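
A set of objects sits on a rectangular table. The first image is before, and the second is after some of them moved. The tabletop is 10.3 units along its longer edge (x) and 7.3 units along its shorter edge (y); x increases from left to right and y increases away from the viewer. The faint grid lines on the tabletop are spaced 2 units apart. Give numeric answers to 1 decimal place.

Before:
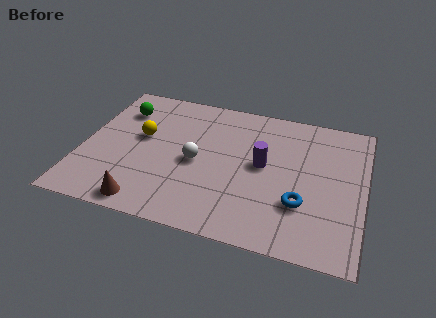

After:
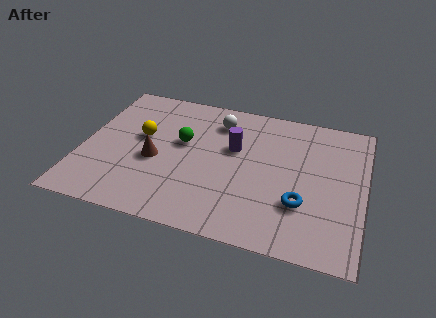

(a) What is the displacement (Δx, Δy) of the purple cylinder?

(-1.1, 0.6)

The purple cylinder was at about (6.6, 3.9) and moved to about (5.5, 4.5).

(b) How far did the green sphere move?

2.7

The green sphere moved from about (1.2, 5.5) to (3.6, 4.3), a distance of √(2.4² + 1.2²) ≈ 2.7.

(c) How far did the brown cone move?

2.3

The brown cone moved from about (2.6, 0.8) to (2.7, 3.1), a distance of √(0.1² + 2.3²) ≈ 2.3.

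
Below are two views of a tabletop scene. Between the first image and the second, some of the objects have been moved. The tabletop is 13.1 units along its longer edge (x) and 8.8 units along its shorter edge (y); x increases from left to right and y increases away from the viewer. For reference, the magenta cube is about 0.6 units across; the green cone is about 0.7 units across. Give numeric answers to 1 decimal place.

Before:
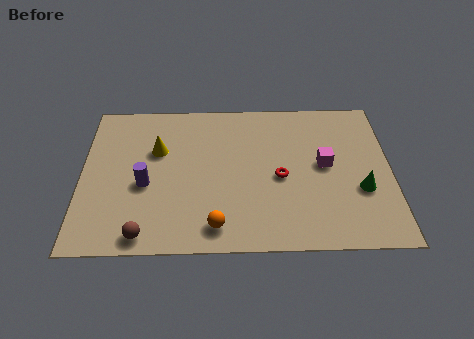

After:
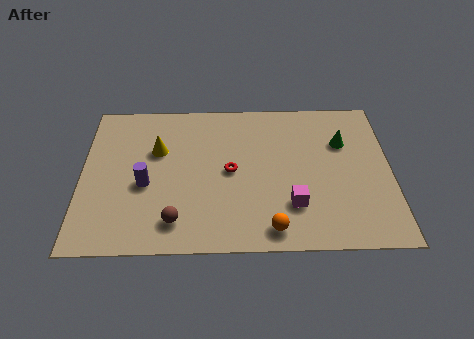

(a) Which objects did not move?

the purple cylinder and the yellow cone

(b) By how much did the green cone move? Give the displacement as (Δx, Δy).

(-0.7, 2.8)

From the two frames, the green cone sits at roughly (11.8, 3.2) before and (11.1, 6.0) after.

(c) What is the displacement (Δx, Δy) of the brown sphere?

(1.3, 0.7)

The brown sphere started near (2.7, 0.9) and ended near (4.0, 1.6).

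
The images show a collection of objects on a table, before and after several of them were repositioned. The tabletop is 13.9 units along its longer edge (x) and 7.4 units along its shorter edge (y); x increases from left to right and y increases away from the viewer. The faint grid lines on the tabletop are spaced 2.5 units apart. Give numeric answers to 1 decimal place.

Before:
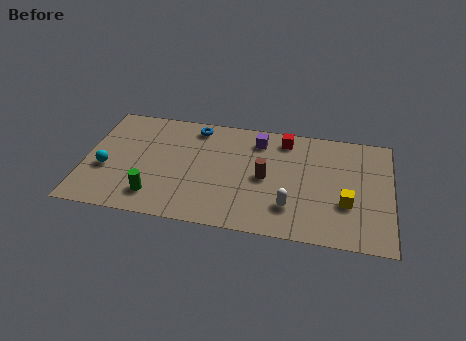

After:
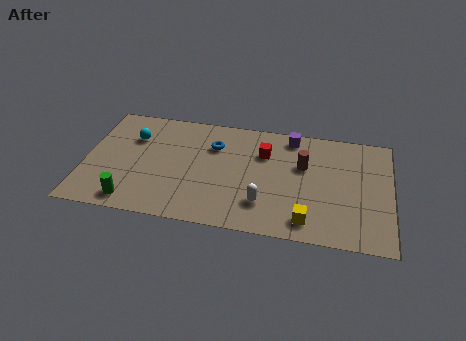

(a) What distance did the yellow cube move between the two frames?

2.2

From (11.9, 2.6) to (10.2, 1.2), the yellow cube covered √(1.7² + 1.4²) ≈ 2.2 units.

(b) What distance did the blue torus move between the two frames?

1.4

The blue torus was near (4.9, 6.4) before and (5.8, 5.3) after, so it travelled √(0.9² + 1.1²) ≈ 1.4 units.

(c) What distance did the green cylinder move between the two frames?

1.1

The green cylinder moved from about (3.3, 1.5) to (2.3, 1.0), a distance of √(1.0² + 0.5²) ≈ 1.1.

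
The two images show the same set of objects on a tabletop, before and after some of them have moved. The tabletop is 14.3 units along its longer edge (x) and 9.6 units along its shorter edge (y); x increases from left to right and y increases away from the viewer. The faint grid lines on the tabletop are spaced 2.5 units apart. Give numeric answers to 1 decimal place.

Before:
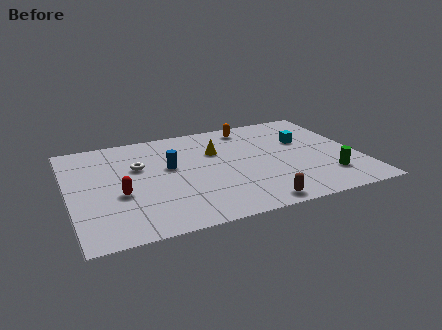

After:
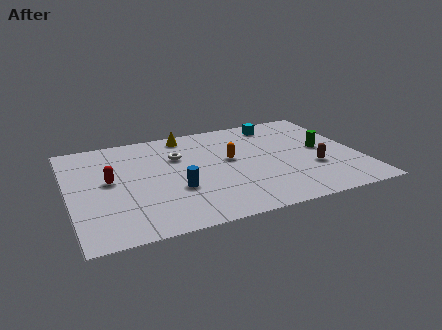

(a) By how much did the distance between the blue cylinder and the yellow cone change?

+2.7

They were about 2.5 units apart before and 5.2 after — 2.7 units further apart.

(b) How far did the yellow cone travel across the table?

2.5

From (7.4, 6.4) to (6.1, 8.5), the yellow cone covered √(1.3² + 2.1²) ≈ 2.5 units.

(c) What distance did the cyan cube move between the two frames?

2.4

The cyan cube moved from about (11.8, 6.1) to (10.7, 8.2), a distance of √(1.1² + 2.1²) ≈ 2.4.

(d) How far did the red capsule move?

1.5

The red capsule moved from about (2.4, 3.8) to (2.0, 5.2), a distance of √(0.4² + 1.4²) ≈ 1.5.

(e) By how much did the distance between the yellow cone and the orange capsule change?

+0.9

The distance was about 2.7 in the first image and 3.6 in the second, so they moved 0.9 units further apart.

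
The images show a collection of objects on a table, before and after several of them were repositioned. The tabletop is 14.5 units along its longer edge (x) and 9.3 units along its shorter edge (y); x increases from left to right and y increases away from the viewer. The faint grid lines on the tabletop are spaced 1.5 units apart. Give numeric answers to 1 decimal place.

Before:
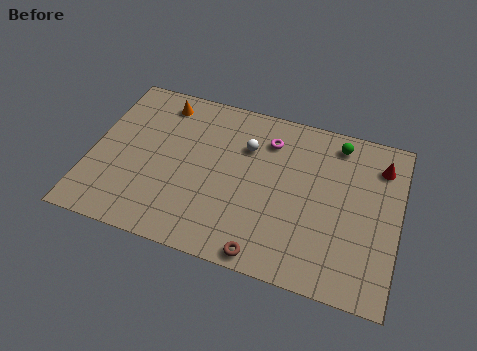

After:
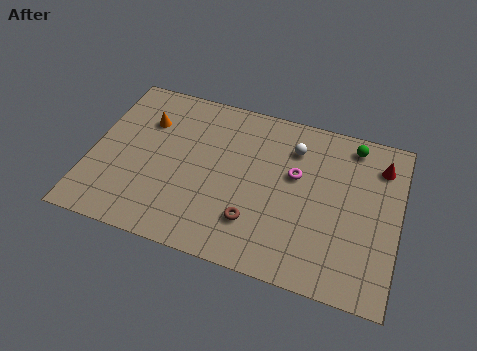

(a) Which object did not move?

the red cone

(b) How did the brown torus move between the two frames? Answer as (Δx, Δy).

(-0.7, 1.6)

From the two frames, the brown torus sits at roughly (8.6, 0.8) before and (7.9, 2.4) after.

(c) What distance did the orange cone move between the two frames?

1.4

From (3.0, 7.9) to (2.4, 6.6), the orange cone covered √(0.6² + 1.3²) ≈ 1.4 units.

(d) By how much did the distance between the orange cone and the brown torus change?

-2.1

They were about 9.0 units apart before and 6.9 after — 2.1 units closer together.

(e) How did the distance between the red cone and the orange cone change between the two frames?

+0.6

They were about 10.5 units apart before and 11.1 after — 0.6 units further apart.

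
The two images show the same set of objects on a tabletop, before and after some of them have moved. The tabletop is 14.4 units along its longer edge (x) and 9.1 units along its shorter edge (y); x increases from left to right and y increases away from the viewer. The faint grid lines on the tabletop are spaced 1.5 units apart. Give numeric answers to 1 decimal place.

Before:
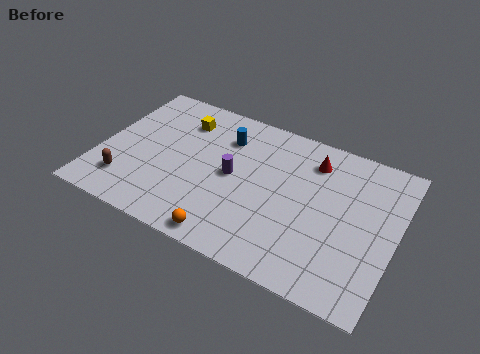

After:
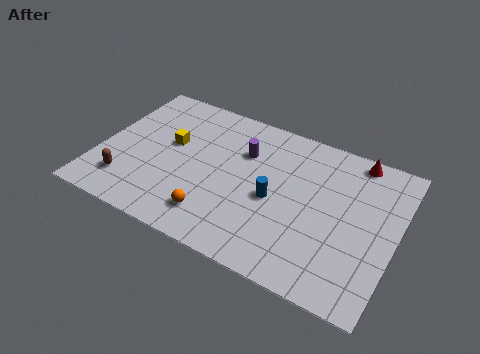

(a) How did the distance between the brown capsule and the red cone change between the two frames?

+2.2

They were about 10.0 units apart before and 12.2 after — 2.2 units further apart.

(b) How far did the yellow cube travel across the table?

1.7

The yellow cube moved from about (3.6, 7.0) to (3.3, 5.3), a distance of √(0.3² + 1.7²) ≈ 1.7.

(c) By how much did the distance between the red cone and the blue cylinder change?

+1.1

The distance was about 4.3 in the first image and 5.4 in the second, so they moved 1.1 units further apart.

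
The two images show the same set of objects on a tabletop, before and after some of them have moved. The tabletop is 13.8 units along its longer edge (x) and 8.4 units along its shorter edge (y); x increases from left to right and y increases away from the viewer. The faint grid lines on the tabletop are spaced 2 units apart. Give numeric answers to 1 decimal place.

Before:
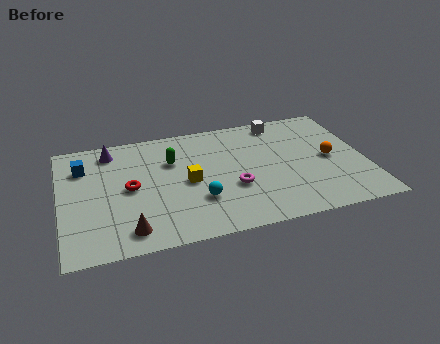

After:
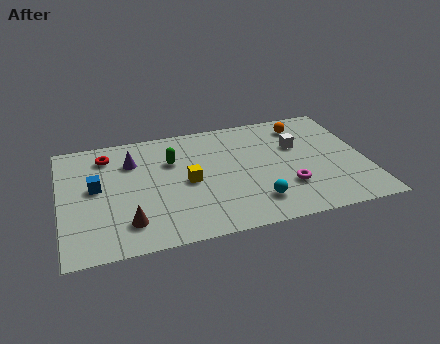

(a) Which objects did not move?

the yellow cube and the green capsule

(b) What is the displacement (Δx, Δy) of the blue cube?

(0.5, -1.6)

From the two frames, the blue cube sits at roughly (1.1, 6.2) before and (1.6, 4.6) after.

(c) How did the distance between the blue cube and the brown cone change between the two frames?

-2.1

Before: roughly 5.2 units apart; after: 3.1. That's 2.1 units closer together.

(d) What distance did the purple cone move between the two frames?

1.3

The purple cone moved from about (2.4, 7.1) to (3.3, 6.1), a distance of √(0.9² + 1.0²) ≈ 1.3.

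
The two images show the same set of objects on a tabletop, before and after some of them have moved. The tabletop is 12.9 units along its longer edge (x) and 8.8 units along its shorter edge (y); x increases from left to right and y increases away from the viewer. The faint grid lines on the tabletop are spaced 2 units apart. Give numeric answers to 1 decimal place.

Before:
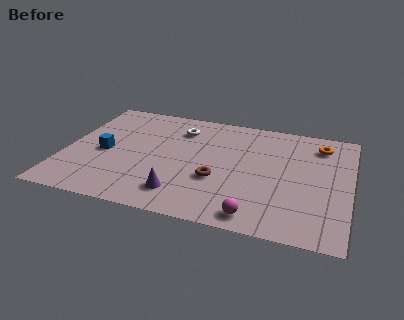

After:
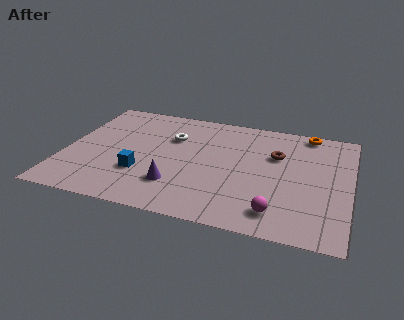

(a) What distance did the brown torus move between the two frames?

3.6

The brown torus was near (7.0, 3.2) before and (9.5, 5.8) after, so it travelled √(2.5² + 2.6²) ≈ 3.6 units.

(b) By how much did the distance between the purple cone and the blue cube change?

-2.7

They were about 4.4 units apart before and 1.7 after — 2.7 units closer together.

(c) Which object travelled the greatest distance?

the brown torus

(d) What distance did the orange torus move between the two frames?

1.1

The orange torus was near (11.4, 7.1) before and (10.8, 8.0) after, so it travelled √(0.6² + 0.9²) ≈ 1.1 units.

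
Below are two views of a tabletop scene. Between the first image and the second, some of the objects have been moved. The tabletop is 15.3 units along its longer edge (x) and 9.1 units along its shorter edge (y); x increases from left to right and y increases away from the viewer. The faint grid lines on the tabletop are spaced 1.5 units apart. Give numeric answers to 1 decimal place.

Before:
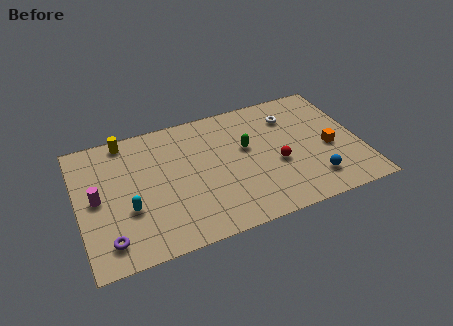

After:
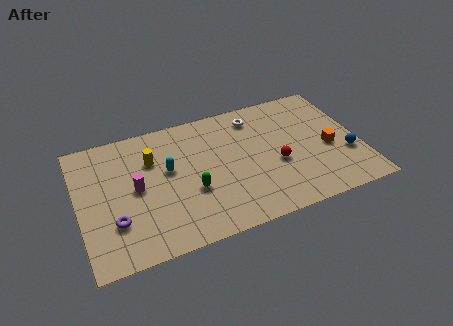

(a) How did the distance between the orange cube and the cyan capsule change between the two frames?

-2.2

They were about 11.0 units apart before and 8.8 after — 2.2 units closer together.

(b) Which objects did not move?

the orange cube and the red sphere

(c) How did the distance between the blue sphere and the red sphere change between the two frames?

+1.3

They were about 2.5 units apart before and 3.8 after — 1.3 units further apart.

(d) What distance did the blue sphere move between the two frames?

2.3

The blue sphere was near (12.5, 1.9) before and (14.5, 3.1) after, so it travelled √(2.0² + 1.2²) ≈ 2.3 units.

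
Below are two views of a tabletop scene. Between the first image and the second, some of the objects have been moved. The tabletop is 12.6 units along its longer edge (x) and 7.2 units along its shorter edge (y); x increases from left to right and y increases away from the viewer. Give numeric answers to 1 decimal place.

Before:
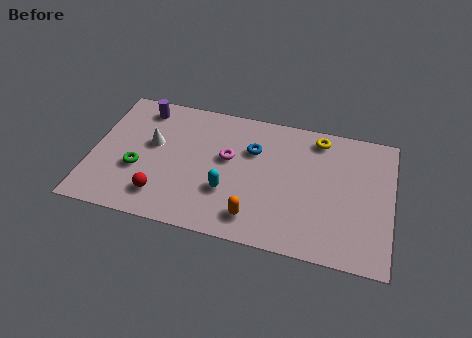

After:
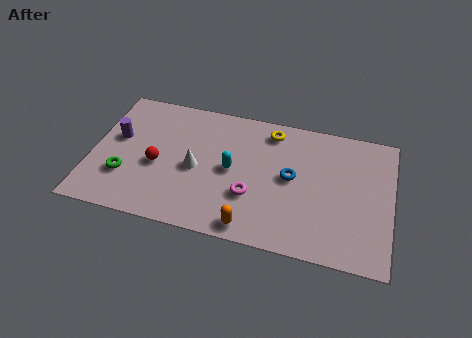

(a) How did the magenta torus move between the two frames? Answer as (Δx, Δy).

(1.1, -1.8)

From the two frames, the magenta torus sits at roughly (5.7, 4.2) before and (6.8, 2.4) after.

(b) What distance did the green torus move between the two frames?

0.7

From (2.0, 2.7) to (1.5, 2.2), the green torus covered √(0.5² + 0.5²) ≈ 0.7 units.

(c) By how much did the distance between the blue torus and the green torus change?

+1.9

Before: roughly 5.2 units apart; after: 7.1. That's 1.9 units further apart.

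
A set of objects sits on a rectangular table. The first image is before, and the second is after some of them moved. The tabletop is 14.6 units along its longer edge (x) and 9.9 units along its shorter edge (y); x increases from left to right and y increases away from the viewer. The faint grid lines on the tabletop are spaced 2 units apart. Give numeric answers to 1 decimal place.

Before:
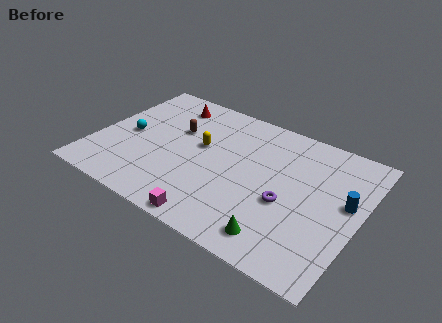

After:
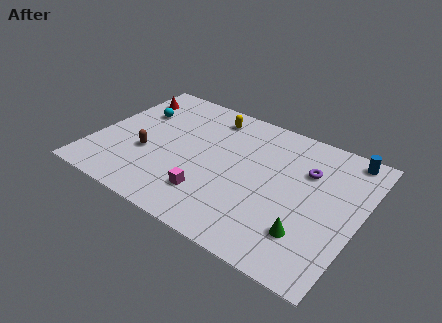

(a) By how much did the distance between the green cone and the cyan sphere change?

+1.6

The distance was about 9.6 in the first image and 11.2 in the second, so they moved 1.6 units further apart.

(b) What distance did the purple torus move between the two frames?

2.9

From (10.8, 4.0) to (11.5, 6.8), the purple torus covered √(0.7² + 2.8²) ≈ 2.9 units.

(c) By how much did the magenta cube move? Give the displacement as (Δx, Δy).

(-0.5, 1.6)

The magenta cube started near (7.3, 0.8) and ended near (6.8, 2.4).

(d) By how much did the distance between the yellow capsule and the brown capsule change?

+3.8

The distance was about 1.6 in the first image and 5.4 in the second, so they moved 3.8 units further apart.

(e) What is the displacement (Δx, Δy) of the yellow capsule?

(0.1, 2.6)

From the two frames, the yellow capsule sits at roughly (5.7, 5.7) before and (5.8, 8.3) after.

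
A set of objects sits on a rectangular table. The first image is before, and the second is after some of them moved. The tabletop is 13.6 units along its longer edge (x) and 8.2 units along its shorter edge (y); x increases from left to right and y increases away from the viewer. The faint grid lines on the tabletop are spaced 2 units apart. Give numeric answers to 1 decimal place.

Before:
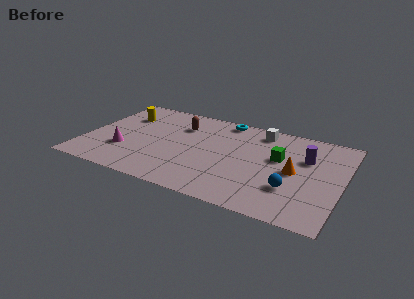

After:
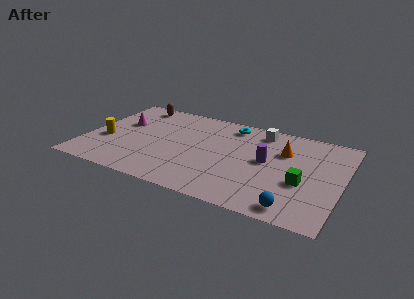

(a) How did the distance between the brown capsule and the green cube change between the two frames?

+4.8

The distance was about 5.5 in the first image and 10.3 in the second, so they moved 4.8 units further apart.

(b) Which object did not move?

the white cube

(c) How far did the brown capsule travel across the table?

3.0

The brown capsule moved from about (4.8, 6.0) to (2.1, 7.2), a distance of √(2.7² + 1.2²) ≈ 3.0.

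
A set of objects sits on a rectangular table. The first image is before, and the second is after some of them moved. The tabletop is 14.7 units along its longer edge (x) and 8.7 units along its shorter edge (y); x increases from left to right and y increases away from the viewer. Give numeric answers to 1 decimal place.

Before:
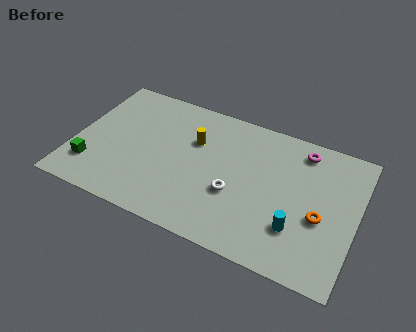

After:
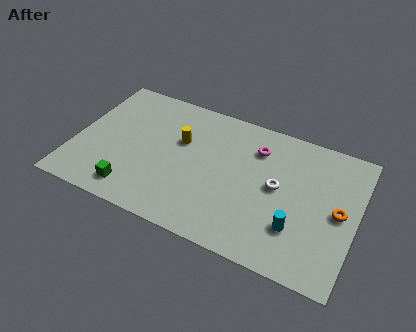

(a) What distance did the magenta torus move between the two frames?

2.4

The magenta torus moved from about (11.6, 7.4) to (9.3, 6.6), a distance of √(2.3² + 0.8²) ≈ 2.4.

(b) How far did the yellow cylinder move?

0.8

The yellow cylinder was near (6.1, 5.8) before and (5.4, 5.5) after, so it travelled √(0.7² + 0.3²) ≈ 0.8 units.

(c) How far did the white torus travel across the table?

2.5

The white torus was near (8.5, 3.3) before and (10.6, 4.6) after, so it travelled √(2.1² + 1.3²) ≈ 2.5 units.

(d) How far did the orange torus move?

1.1

The orange torus was near (12.9, 3.6) before and (13.8, 4.3) after, so it travelled √(0.9² + 0.7²) ≈ 1.1 units.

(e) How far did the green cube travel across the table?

2.4

From (1.1, 2.1) to (3.4, 1.4), the green cube covered √(2.3² + 0.7²) ≈ 2.4 units.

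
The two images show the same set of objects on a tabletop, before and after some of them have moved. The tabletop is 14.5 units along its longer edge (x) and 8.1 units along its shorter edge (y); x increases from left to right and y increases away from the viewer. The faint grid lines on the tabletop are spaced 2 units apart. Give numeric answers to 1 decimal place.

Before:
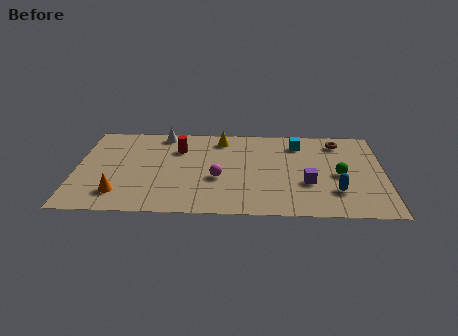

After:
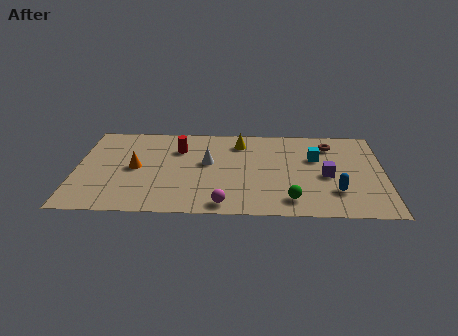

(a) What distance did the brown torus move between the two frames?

0.5

The brown torus was near (12.4, 6.7) before and (12.0, 6.4) after, so it travelled √(0.4² + 0.3²) ≈ 0.5 units.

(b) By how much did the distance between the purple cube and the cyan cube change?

-1.9

The distance was about 3.6 in the first image and 1.7 in the second, so they moved 1.9 units closer together.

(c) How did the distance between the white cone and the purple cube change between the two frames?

-2.4

They were about 8.1 units apart before and 5.7 after — 2.4 units closer together.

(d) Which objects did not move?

the red cylinder and the blue capsule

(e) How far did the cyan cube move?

1.5

The cyan cube was near (10.5, 6.5) before and (11.3, 5.2) after, so it travelled √(0.8² + 1.3²) ≈ 1.5 units.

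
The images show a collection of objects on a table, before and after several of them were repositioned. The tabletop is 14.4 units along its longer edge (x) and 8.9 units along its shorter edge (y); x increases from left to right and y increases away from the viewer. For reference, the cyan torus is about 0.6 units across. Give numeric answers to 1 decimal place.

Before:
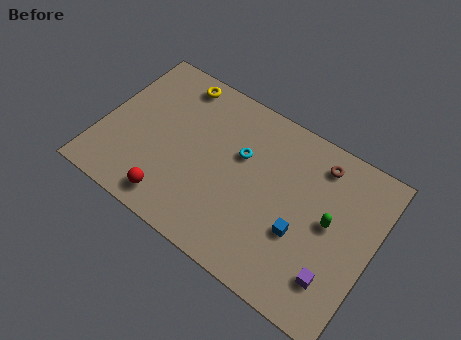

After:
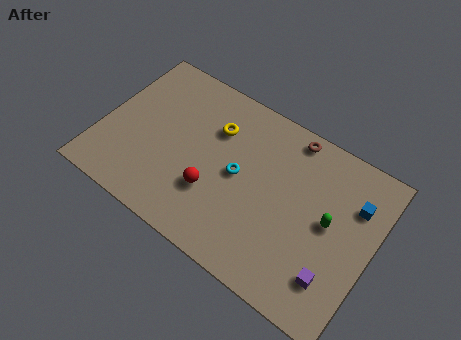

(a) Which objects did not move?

the purple cube and the green capsule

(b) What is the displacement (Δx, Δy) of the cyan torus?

(0.1, -1.1)

From the two frames, the cyan torus sits at roughly (7.2, 5.6) before and (7.3, 4.5) after.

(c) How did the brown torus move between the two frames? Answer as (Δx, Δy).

(-1.6, 0.6)

From the two frames, the brown torus sits at roughly (11.1, 7.4) before and (9.5, 8.0) after.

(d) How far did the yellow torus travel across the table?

2.8

The yellow torus moved from about (3.3, 7.8) to (5.7, 6.3), a distance of √(2.4² + 1.5²) ≈ 2.8.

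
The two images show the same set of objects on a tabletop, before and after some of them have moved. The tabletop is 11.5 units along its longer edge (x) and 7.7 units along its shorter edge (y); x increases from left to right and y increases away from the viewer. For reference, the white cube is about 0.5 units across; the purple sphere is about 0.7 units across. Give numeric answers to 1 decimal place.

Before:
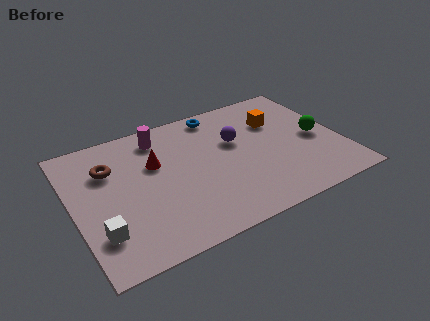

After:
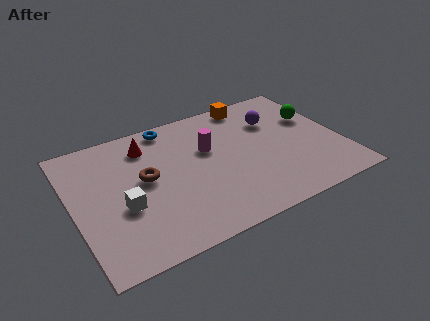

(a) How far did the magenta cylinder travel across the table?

2.5

The magenta cylinder moved from about (4.0, 6.4) to (5.9, 4.8), a distance of √(1.9² + 1.6²) ≈ 2.5.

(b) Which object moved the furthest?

the magenta cylinder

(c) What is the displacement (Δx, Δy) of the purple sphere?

(1.8, 0.6)

The purple sphere was at about (7.1, 4.8) and moved to about (8.9, 5.4).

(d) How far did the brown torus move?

1.8

From (1.7, 5.4) to (3.1, 4.2), the brown torus covered √(1.4² + 1.2²) ≈ 1.8 units.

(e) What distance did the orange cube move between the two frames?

1.8

The orange cube moved from about (9.0, 5.3) to (8.1, 6.9), a distance of √(0.9² + 1.6²) ≈ 1.8.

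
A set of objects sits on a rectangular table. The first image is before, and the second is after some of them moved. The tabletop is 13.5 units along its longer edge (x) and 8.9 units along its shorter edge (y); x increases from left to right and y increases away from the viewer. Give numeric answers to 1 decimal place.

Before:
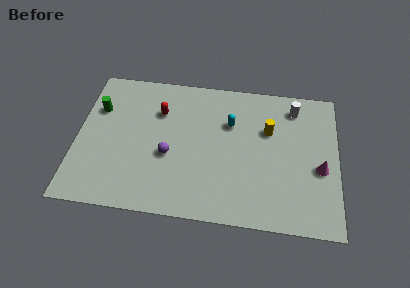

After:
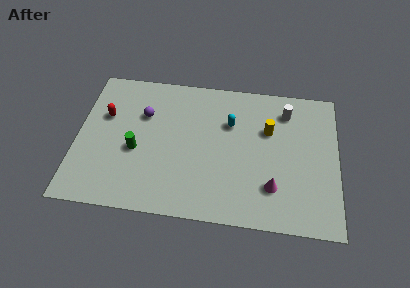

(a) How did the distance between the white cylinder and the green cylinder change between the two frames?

-1.9

The distance was about 10.3 in the first image and 8.4 in the second, so they moved 1.9 units closer together.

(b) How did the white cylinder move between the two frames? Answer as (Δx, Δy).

(-0.4, -0.3)

From the two frames, the white cylinder sits at roughly (11.2, 7.4) before and (10.8, 7.1) after.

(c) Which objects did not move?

the cyan capsule and the yellow cylinder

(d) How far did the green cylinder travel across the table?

3.2

From (1.0, 6.1) to (3.1, 3.7), the green cylinder covered √(2.1² + 2.4²) ≈ 3.2 units.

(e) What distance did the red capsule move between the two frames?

2.9

From (4.2, 6.3) to (1.4, 5.7), the red capsule covered √(2.8² + 0.6²) ≈ 2.9 units.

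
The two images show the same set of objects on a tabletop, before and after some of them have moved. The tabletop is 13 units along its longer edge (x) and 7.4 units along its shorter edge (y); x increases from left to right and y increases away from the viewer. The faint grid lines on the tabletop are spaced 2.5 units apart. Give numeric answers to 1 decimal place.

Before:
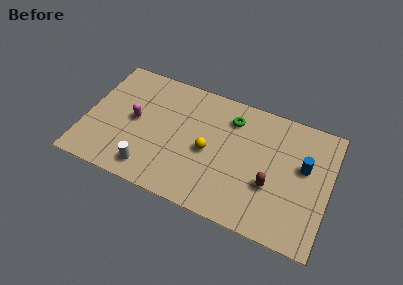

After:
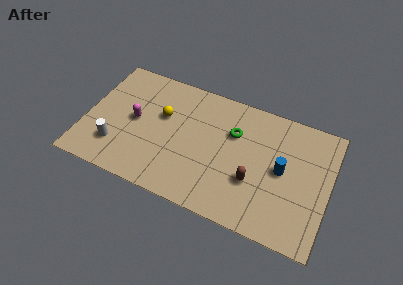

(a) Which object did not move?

the magenta capsule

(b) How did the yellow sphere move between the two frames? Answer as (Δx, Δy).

(-2.6, 1.2)

The yellow sphere started near (6.6, 3.4) and ended near (4.0, 4.6).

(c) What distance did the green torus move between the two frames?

0.8

The green torus was near (7.6, 5.8) before and (7.8, 5.0) after, so it travelled √(0.2² + 0.8²) ≈ 0.8 units.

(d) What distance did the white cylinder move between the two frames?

2.0

The white cylinder was near (3.7, 1.2) before and (1.8, 1.9) after, so it travelled √(1.9² + 0.7²) ≈ 2.0 units.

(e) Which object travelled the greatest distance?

the yellow sphere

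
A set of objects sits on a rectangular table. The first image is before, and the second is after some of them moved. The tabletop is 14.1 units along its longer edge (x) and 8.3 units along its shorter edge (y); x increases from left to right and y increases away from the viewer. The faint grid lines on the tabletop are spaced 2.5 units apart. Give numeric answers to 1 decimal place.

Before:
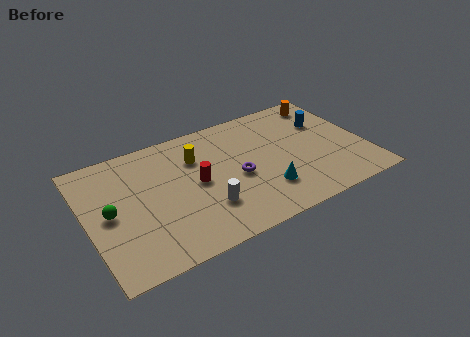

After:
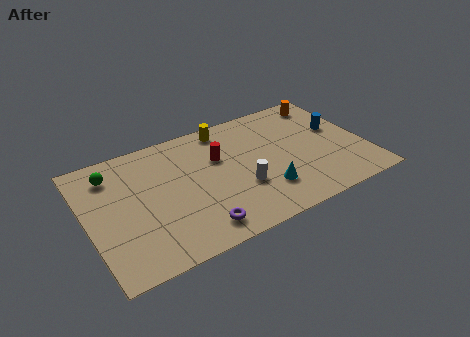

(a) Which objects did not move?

the orange cylinder and the cyan cone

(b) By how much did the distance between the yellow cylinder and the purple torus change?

+3.6

The distance was about 2.8 in the first image and 6.4 in the second, so they moved 3.6 units further apart.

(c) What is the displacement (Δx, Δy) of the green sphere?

(0.4, 2.5)

From the two frames, the green sphere sits at roughly (1.1, 4.1) before and (1.5, 6.6) after.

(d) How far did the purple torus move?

3.4

The purple torus moved from about (7.5, 3.7) to (5.1, 1.3), a distance of √(2.4² + 2.4²) ≈ 3.4.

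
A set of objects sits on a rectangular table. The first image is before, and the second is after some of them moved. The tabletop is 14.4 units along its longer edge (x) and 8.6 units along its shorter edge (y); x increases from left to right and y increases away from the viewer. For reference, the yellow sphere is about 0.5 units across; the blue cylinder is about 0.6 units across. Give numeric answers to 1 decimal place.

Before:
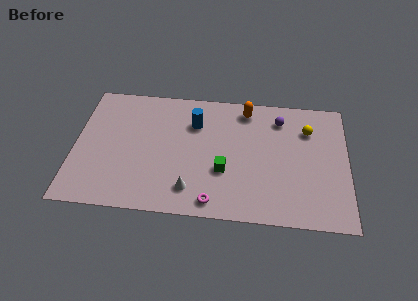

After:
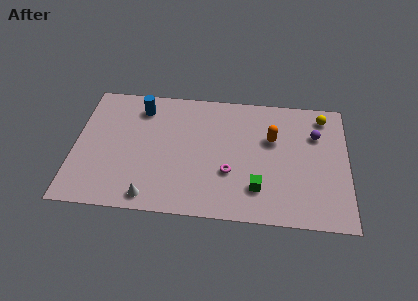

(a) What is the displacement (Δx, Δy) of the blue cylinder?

(-2.9, 0.8)

The blue cylinder was at about (6.3, 6.2) and moved to about (3.4, 7.0).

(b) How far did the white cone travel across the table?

2.2

From (6.2, 1.7) to (4.1, 1.0), the white cone covered √(2.1² + 0.7²) ≈ 2.2 units.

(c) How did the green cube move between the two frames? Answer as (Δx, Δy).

(1.8, -1.0)

The green cube started near (7.9, 3.1) and ended near (9.7, 2.1).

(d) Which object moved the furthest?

the blue cylinder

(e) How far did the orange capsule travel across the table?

2.4

The orange capsule was near (9.0, 7.4) before and (10.4, 5.5) after, so it travelled √(1.4² + 1.9²) ≈ 2.4 units.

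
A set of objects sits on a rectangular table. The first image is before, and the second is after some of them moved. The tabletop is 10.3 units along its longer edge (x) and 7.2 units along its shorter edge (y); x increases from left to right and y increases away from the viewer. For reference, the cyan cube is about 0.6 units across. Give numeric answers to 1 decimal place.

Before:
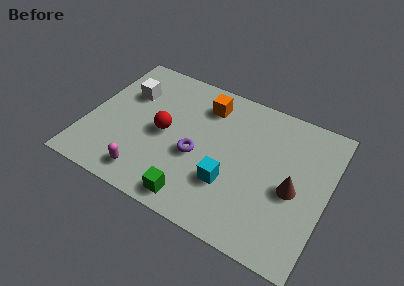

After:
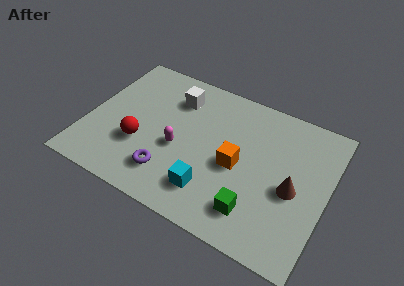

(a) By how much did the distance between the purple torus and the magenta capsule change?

-1.3

Before: roughly 2.7 units apart; after: 1.4. That's 1.3 units closer together.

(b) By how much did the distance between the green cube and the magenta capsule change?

+1.7

The distance was about 2.1 in the first image and 3.8 in the second, so they moved 1.7 units further apart.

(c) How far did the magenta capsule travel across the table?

2.2

The magenta capsule moved from about (2.9, 1.1) to (4.0, 3.0), a distance of √(1.1² + 1.9²) ≈ 2.2.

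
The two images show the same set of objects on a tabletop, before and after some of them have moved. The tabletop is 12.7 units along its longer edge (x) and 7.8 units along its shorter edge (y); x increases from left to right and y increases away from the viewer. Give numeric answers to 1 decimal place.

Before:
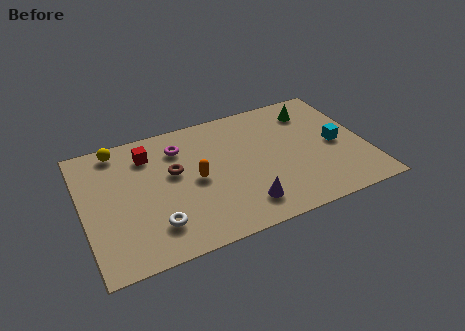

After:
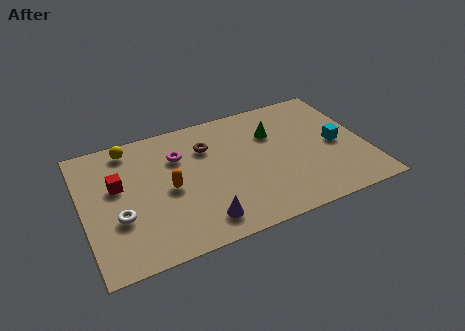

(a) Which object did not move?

the cyan cube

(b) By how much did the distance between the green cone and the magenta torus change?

-1.8

Before: roughly 6.1 units apart; after: 4.3. That's 1.8 units closer together.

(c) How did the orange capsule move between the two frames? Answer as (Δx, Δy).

(-1.2, -0.1)

The orange capsule was at about (5.0, 3.8) and moved to about (3.8, 3.7).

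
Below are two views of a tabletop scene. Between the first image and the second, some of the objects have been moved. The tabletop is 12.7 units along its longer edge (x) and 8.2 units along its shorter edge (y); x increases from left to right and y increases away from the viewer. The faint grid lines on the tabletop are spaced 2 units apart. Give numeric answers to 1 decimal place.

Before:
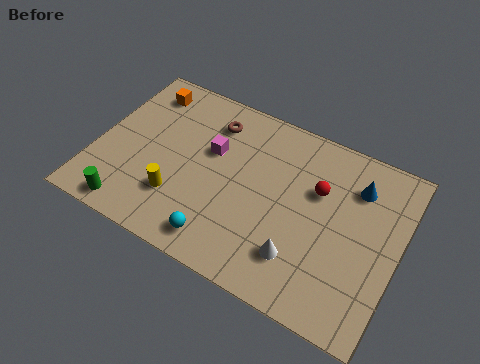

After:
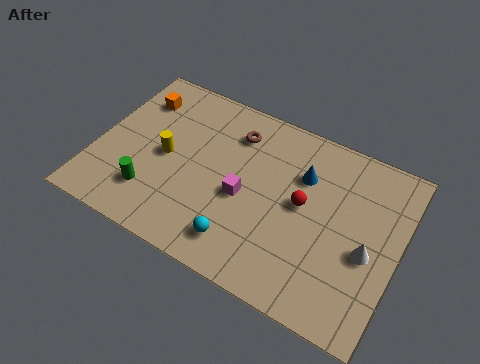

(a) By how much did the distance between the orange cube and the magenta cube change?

+2.1

They were about 3.6 units apart before and 5.7 after — 2.1 units further apart.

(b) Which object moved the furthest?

the white cone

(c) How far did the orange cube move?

0.5

From (1.5, 6.8) to (1.3, 6.3), the orange cube covered √(0.2² + 0.5²) ≈ 0.5 units.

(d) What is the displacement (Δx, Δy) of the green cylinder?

(0.7, 1.1)

The green cylinder was at about (1.9, 0.9) and moved to about (2.6, 2.0).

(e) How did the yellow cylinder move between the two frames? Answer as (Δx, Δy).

(-0.8, 1.7)

From the two frames, the yellow cylinder sits at roughly (3.7, 2.3) before and (2.9, 4.0) after.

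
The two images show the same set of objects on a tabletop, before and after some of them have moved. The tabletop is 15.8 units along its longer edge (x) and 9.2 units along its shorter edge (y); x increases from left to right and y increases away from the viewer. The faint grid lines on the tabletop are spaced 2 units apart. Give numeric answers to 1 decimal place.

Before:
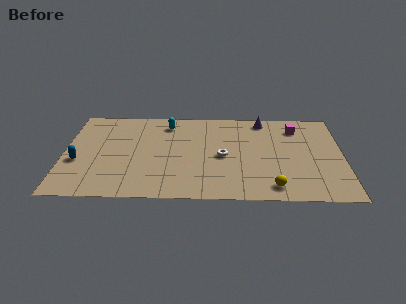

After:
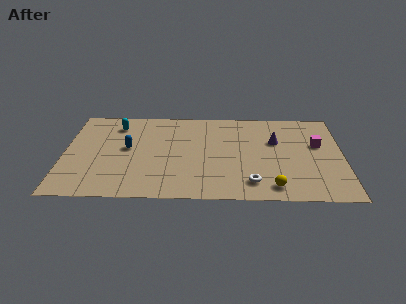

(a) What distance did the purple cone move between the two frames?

2.3

The purple cone moved from about (11.3, 8.1) to (12.0, 5.9), a distance of √(0.7² + 2.2²) ≈ 2.3.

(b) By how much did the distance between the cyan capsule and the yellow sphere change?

+2.1

The distance was about 8.7 in the first image and 10.8 in the second, so they moved 2.1 units further apart.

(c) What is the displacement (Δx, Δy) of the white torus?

(1.6, -2.6)

The white torus started near (9.0, 4.3) and ended near (10.6, 1.7).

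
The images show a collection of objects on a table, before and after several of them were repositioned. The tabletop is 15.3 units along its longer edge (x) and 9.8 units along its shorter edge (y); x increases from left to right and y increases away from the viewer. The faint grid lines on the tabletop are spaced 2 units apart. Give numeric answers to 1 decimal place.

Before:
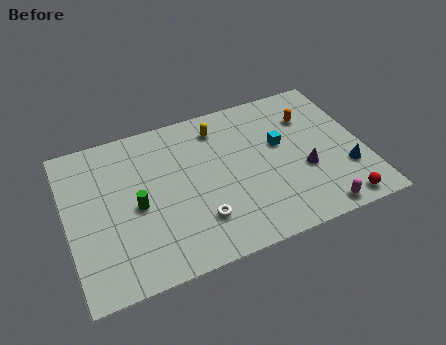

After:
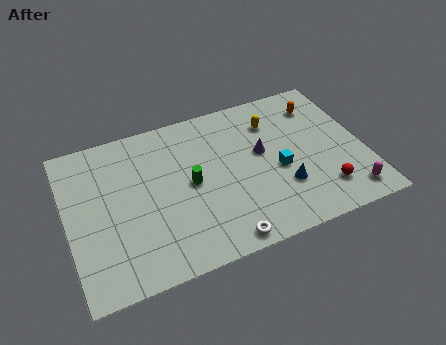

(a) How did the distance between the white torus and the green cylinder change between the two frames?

+0.6

They were about 3.6 units apart before and 4.2 after — 0.6 units further apart.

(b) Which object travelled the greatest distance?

the blue cone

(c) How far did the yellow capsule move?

2.9

From (8.1, 8.0) to (10.9, 7.4), the yellow capsule covered √(2.8² + 0.6²) ≈ 2.9 units.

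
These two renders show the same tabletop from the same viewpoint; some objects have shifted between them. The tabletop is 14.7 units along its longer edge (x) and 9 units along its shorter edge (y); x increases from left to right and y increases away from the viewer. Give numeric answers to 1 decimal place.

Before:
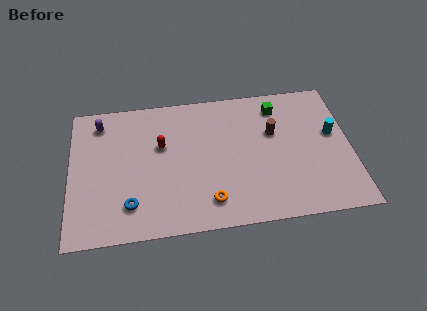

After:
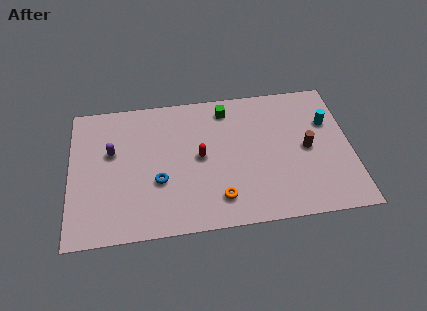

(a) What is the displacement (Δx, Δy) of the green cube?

(-2.7, 0.2)

The green cube started near (11.0, 7.4) and ended near (8.3, 7.6).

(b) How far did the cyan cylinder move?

0.8

The cyan cylinder was near (13.8, 5.2) before and (13.6, 6.0) after, so it travelled √(0.2² + 0.8²) ≈ 0.8 units.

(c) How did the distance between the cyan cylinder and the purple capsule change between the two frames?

-1.0

Before: roughly 12.4 units apart; after: 11.4. That's 1.0 units closer together.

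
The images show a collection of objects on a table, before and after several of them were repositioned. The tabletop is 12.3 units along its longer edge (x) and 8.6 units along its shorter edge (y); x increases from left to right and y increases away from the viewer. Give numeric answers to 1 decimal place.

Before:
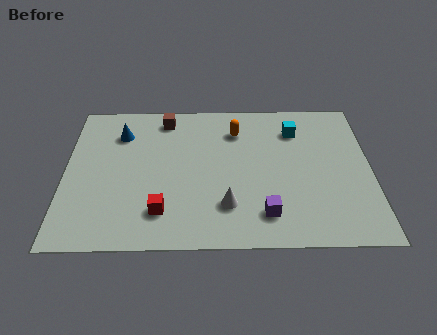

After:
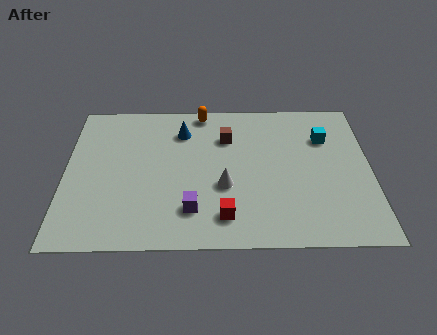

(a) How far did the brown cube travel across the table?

2.8

From (4.0, 7.4) to (6.5, 6.2), the brown cube covered √(2.5² + 1.2²) ≈ 2.8 units.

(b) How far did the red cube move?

2.5

The red cube was near (3.9, 1.9) before and (6.4, 1.6) after, so it travelled √(2.5² + 0.3²) ≈ 2.5 units.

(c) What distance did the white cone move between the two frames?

1.1

The white cone was near (6.5, 2.2) before and (6.4, 3.3) after, so it travelled √(0.1² + 1.1²) ≈ 1.1 units.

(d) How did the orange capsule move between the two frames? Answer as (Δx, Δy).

(-1.4, 1.2)

From the two frames, the orange capsule sits at roughly (6.9, 6.6) before and (5.5, 7.8) after.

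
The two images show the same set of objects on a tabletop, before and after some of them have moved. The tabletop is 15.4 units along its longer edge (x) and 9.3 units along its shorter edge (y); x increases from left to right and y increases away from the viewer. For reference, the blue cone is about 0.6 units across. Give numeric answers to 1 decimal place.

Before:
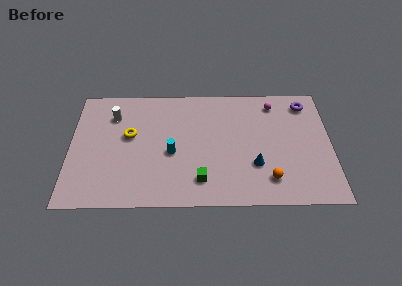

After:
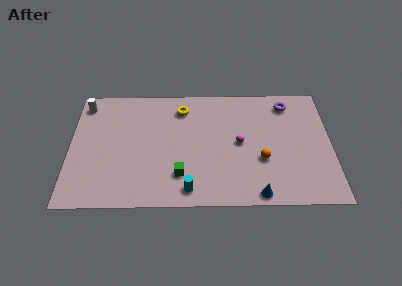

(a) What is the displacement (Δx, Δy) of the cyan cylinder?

(1.0, -2.8)

The cyan cylinder was at about (6.0, 4.0) and moved to about (7.0, 1.2).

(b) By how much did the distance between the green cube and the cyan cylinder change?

-1.5

The distance was about 2.7 in the first image and 1.2 in the second, so they moved 1.5 units closer together.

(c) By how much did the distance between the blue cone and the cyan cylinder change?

-1.0

Before: roughly 5.0 units apart; after: 4.0. That's 1.0 units closer together.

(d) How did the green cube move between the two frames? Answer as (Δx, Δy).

(-1.2, 0.4)

From the two frames, the green cube sits at roughly (7.7, 1.9) before and (6.5, 2.3) after.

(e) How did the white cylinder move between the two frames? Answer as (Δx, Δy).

(-1.7, 0.9)

The white cylinder was at about (2.5, 7.0) and moved to about (0.8, 7.9).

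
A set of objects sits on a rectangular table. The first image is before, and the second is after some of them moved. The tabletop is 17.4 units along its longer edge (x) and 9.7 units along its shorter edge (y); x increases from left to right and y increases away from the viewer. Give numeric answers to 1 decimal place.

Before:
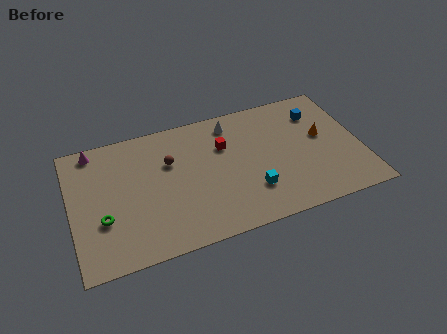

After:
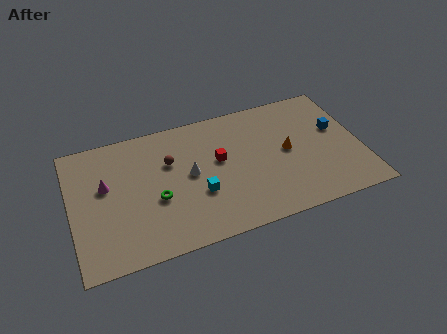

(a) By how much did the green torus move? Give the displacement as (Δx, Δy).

(3.2, 0.5)

The green torus was at about (1.8, 3.4) and moved to about (5.0, 3.9).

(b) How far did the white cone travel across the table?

4.2

From (9.9, 8.2) to (7.1, 5.1), the white cone covered √(2.8² + 3.1²) ≈ 4.2 units.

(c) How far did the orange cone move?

2.3

From (15.2, 5.5) to (13.0, 5.0), the orange cone covered √(2.2² + 0.5²) ≈ 2.3 units.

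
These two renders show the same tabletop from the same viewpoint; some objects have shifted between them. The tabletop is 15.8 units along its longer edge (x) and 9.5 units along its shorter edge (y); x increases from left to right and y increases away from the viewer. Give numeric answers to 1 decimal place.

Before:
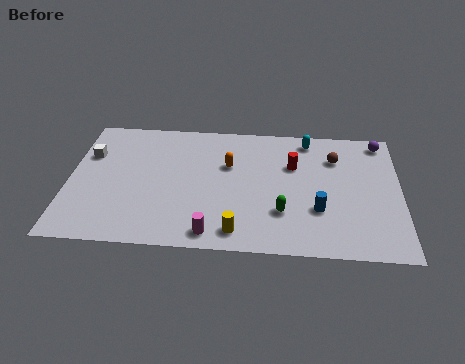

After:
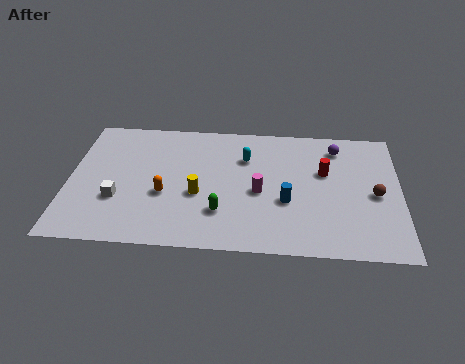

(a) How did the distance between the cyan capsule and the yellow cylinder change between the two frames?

-4.1

The distance was about 7.7 in the first image and 3.6 in the second, so they moved 4.1 units closer together.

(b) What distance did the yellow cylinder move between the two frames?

3.1

The yellow cylinder moved from about (8.1, 1.3) to (6.2, 3.8), a distance of √(1.9² + 2.5²) ≈ 3.1.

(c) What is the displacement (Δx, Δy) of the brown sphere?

(1.9, -2.6)

The brown sphere was at about (12.7, 7.0) and moved to about (14.6, 4.4).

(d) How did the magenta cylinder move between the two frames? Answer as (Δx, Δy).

(2.2, 3.1)

From the two frames, the magenta cylinder sits at roughly (6.9, 1.1) before and (9.1, 4.2) after.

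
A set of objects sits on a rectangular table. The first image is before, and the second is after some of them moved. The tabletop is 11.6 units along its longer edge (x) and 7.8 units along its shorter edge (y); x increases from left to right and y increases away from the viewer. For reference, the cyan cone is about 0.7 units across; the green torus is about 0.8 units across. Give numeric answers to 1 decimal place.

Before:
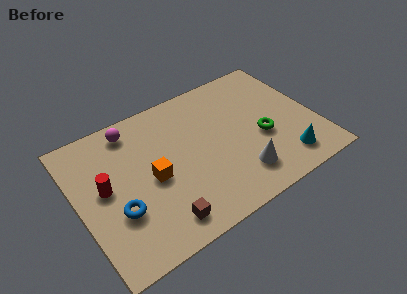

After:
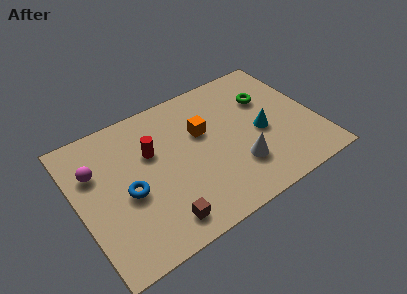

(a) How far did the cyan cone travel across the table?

2.2

The cyan cone was near (9.7, 1.4) before and (8.9, 3.5) after, so it travelled √(0.8² + 2.1²) ≈ 2.2 units.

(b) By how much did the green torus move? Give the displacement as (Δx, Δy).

(0.6, 2.1)

The green torus was at about (8.9, 3.2) and moved to about (9.5, 5.3).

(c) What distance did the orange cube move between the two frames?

3.0

From (3.5, 3.6) to (6.2, 4.9), the orange cube covered √(2.7² + 1.3²) ≈ 3.0 units.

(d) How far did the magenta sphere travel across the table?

2.4

The magenta sphere moved from about (3.0, 6.7) to (1.0, 5.3), a distance of √(2.0² + 1.4²) ≈ 2.4.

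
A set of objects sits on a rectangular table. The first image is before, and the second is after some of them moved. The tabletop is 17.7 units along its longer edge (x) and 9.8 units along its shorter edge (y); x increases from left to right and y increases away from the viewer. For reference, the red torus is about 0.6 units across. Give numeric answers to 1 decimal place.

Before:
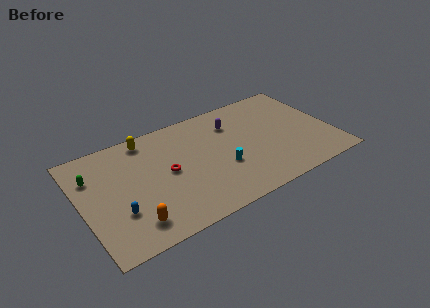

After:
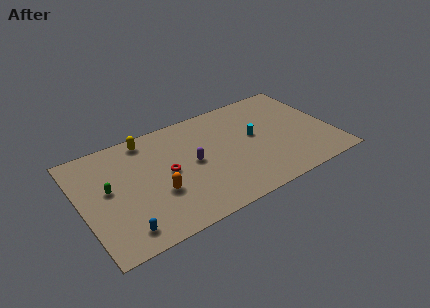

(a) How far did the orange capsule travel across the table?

2.6

The orange capsule was near (3.1, 1.8) before and (5.1, 3.5) after, so it travelled √(2.0² + 1.7²) ≈ 2.6 units.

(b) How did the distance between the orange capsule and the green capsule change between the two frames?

-1.9

The distance was about 5.6 in the first image and 3.7 in the second, so they moved 1.9 units closer together.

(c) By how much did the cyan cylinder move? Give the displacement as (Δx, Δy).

(2.6, 1.8)

From the two frames, the cyan cylinder sits at roughly (9.7, 3.6) before and (12.3, 5.4) after.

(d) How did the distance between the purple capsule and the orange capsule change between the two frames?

-6.5

Before: roughly 9.6 units apart; after: 3.1. That's 6.5 units closer together.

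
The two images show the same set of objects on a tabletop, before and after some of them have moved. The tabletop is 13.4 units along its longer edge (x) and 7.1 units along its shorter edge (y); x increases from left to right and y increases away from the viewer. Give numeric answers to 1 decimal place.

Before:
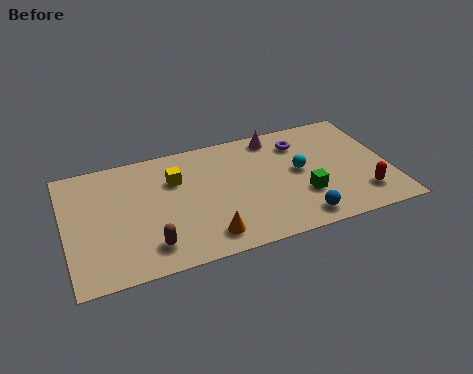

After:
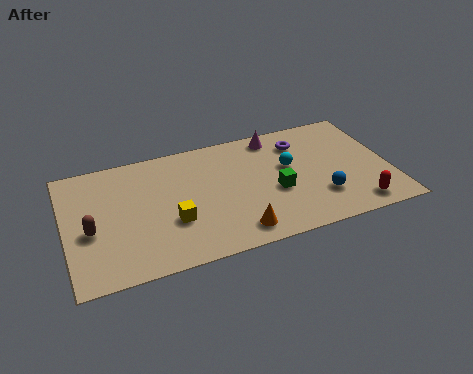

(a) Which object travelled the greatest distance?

the brown capsule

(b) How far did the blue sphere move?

1.4

The blue sphere was near (9.4, 1.0) before and (10.4, 2.0) after, so it travelled √(1.0² + 1.0²) ≈ 1.4 units.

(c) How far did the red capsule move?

0.7

From (12.1, 1.6) to (11.8, 1.0), the red capsule covered √(0.3² + 0.6²) ≈ 0.7 units.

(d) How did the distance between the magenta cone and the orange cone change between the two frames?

-0.5

The distance was about 6.0 in the first image and 5.5 in the second, so they moved 0.5 units closer together.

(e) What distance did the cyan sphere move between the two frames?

0.6

From (9.7, 3.8) to (9.3, 4.2), the cyan sphere covered √(0.4² + 0.4²) ≈ 0.6 units.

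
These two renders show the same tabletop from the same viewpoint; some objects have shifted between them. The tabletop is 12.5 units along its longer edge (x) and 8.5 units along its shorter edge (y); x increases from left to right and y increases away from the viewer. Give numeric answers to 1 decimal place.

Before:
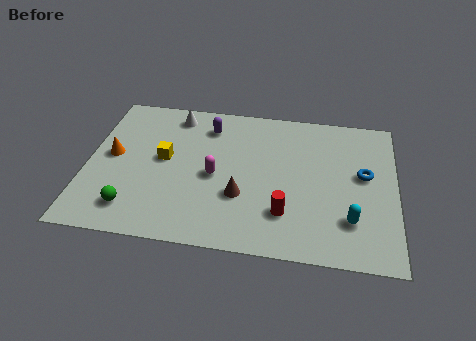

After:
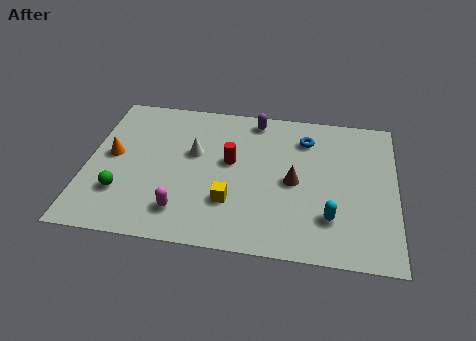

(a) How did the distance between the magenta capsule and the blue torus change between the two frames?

+0.8

Before: roughly 6.1 units apart; after: 6.9. That's 0.8 units further apart.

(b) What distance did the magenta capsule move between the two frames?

2.5

The magenta capsule moved from about (5.2, 3.9) to (4.0, 1.7), a distance of √(1.2² + 2.2²) ≈ 2.5.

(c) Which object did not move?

the orange cone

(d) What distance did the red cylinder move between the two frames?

3.5

The red cylinder was near (8.1, 2.2) before and (5.8, 4.8) after, so it travelled √(2.3² + 2.6²) ≈ 3.5 units.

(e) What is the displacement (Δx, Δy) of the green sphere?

(-0.5, 0.8)

The green sphere was at about (2.0, 1.6) and moved to about (1.5, 2.4).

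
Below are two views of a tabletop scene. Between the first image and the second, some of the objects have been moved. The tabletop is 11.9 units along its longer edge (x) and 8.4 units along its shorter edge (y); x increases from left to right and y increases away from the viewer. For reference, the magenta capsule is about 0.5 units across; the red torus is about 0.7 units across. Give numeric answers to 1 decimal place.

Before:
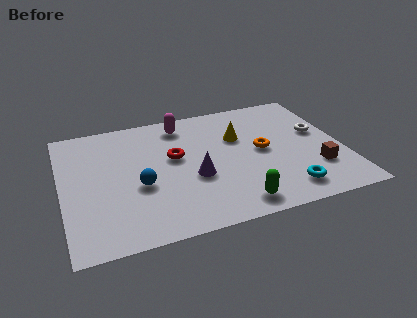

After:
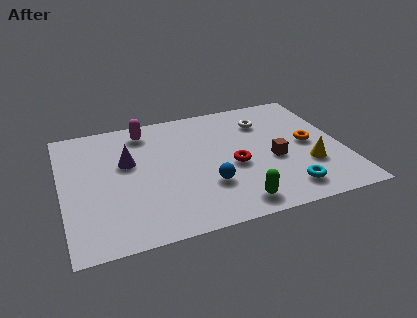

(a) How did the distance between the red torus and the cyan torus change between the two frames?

-2.6

Before: roughly 5.6 units apart; after: 3.0. That's 2.6 units closer together.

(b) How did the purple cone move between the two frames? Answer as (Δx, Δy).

(-2.7, 1.8)

From the two frames, the purple cone sits at roughly (5.5, 3.3) before and (2.8, 5.1) after.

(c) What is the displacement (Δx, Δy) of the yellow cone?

(2.7, -2.8)

The yellow cone started near (7.6, 5.5) and ended near (10.3, 2.7).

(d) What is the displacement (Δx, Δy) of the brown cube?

(-1.7, 1.1)

The brown cube was at about (10.6, 2.4) and moved to about (8.9, 3.5).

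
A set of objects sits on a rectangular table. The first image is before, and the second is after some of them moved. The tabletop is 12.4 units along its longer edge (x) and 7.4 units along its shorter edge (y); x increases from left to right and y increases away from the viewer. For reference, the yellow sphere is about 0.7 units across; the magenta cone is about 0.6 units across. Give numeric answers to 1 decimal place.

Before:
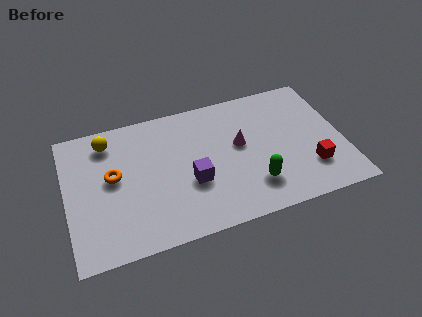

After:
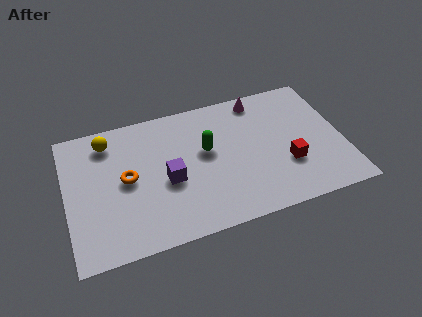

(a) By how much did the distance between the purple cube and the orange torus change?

-1.7

Before: roughly 3.6 units apart; after: 1.9. That's 1.7 units closer together.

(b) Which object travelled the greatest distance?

the green capsule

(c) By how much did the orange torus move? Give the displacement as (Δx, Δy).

(0.6, -0.3)

The orange torus was at about (2.1, 4.1) and moved to about (2.7, 3.8).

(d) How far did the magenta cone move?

2.5

From (7.8, 4.2) to (8.9, 6.5), the magenta cone covered √(1.1² + 2.3²) ≈ 2.5 units.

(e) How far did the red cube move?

1.1

The red cube moved from about (10.8, 2.0) to (9.8, 2.5), a distance of √(1.0² + 0.5²) ≈ 1.1.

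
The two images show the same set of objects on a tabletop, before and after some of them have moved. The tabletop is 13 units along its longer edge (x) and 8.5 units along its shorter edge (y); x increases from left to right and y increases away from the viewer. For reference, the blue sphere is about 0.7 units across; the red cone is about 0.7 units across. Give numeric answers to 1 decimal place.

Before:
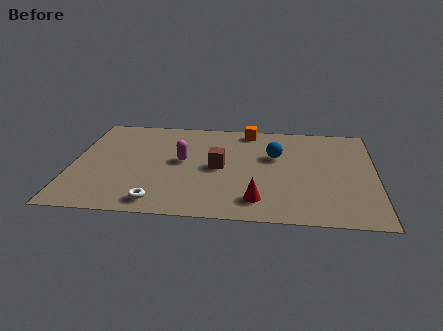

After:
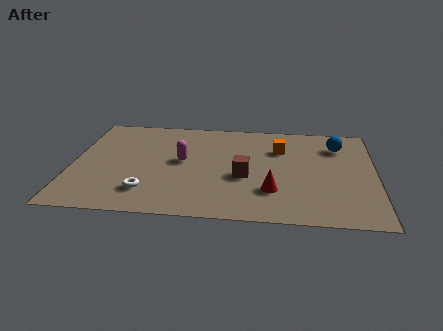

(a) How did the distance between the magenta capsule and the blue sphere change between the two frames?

+2.9

They were about 4.1 units apart before and 7.0 after — 2.9 units further apart.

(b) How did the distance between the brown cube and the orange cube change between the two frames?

-0.7

Before: roughly 3.6 units apart; after: 2.9. That's 0.7 units closer together.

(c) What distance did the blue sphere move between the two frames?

2.9

The blue sphere was near (8.7, 5.4) before and (11.4, 6.5) after, so it travelled √(2.7² + 1.1²) ≈ 2.9 units.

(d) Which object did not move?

the magenta capsule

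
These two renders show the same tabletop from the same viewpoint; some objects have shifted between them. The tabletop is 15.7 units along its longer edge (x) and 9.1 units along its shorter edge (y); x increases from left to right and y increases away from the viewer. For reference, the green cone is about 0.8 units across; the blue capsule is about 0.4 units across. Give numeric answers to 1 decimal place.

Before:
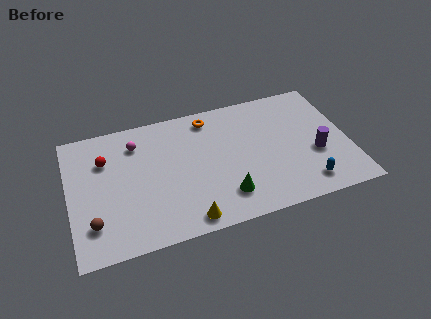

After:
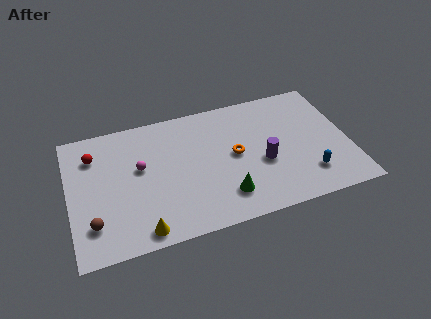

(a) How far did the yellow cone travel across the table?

2.5

The yellow cone was near (6.3, 1.0) before and (3.8, 1.0) after, so it travelled √(2.5² + 0.0²) ≈ 2.5 units.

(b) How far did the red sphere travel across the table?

0.8

The red sphere was near (2.1, 6.4) before and (1.5, 6.9) after, so it travelled √(0.6² + 0.5²) ≈ 0.8 units.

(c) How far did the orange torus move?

3.3

The orange torus was near (8.1, 7.8) before and (9.3, 4.7) after, so it travelled √(1.2² + 3.1²) ≈ 3.3 units.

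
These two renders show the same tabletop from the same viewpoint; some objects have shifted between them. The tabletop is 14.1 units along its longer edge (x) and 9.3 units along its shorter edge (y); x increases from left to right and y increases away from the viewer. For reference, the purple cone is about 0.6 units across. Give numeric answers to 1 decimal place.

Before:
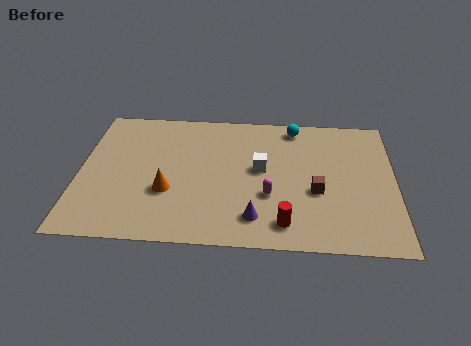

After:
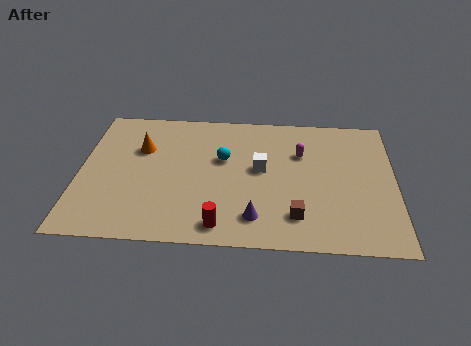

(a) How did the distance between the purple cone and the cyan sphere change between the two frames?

-2.4

They were about 6.6 units apart before and 4.2 after — 2.4 units closer together.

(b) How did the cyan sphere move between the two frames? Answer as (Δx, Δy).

(-3.2, -2.5)

The cyan sphere started near (9.6, 8.2) and ended near (6.4, 5.7).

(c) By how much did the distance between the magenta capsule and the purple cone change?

+3.3

The distance was about 1.6 in the first image and 4.9 in the second, so they moved 3.3 units further apart.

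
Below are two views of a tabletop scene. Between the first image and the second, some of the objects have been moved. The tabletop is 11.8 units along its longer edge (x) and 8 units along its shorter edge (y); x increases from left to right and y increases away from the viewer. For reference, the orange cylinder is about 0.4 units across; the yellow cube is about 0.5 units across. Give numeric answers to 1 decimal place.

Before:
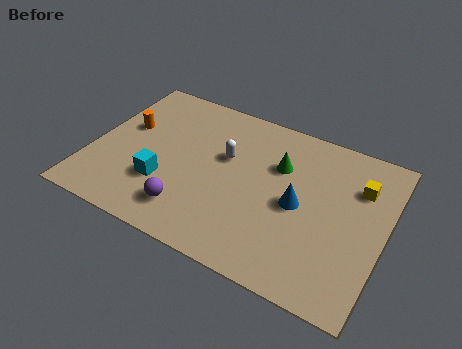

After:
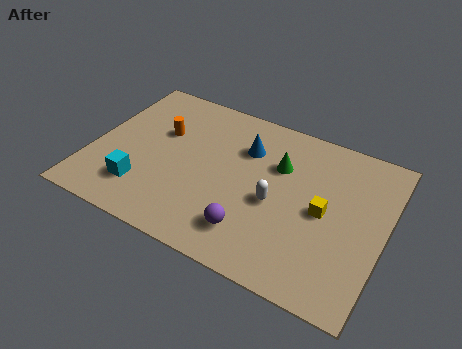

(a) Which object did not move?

the green cone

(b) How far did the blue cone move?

3.1

From (8.4, 3.8) to (6.0, 5.7), the blue cone covered √(2.4² + 1.9²) ≈ 3.1 units.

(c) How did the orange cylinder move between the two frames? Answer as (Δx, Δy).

(1.4, 0.3)

The orange cylinder started near (1.2, 4.8) and ended near (2.6, 5.1).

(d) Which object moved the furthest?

the blue cone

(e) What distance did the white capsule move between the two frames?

2.6

The white capsule was near (5.3, 4.9) before and (7.5, 3.5) after, so it travelled √(2.2² + 1.4²) ≈ 2.6 units.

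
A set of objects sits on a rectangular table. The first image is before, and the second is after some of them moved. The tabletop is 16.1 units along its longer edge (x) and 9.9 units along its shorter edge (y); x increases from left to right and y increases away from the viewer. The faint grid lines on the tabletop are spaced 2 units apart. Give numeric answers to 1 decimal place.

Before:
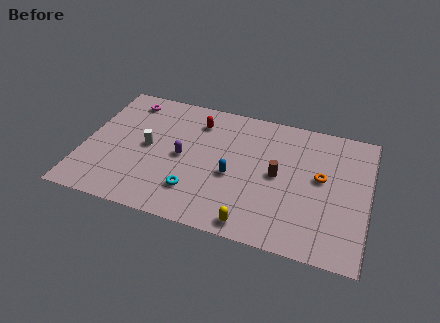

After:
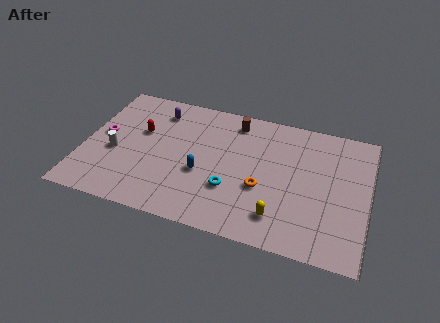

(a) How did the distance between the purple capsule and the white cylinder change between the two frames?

+2.4

Before: roughly 2.0 units apart; after: 4.4. That's 2.4 units further apart.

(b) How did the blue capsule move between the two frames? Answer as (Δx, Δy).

(-1.7, -0.3)

The blue capsule was at about (8.5, 4.2) and moved to about (6.8, 3.9).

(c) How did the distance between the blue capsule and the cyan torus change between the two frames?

-0.9

Before: roughly 2.7 units apart; after: 1.8. That's 0.9 units closer together.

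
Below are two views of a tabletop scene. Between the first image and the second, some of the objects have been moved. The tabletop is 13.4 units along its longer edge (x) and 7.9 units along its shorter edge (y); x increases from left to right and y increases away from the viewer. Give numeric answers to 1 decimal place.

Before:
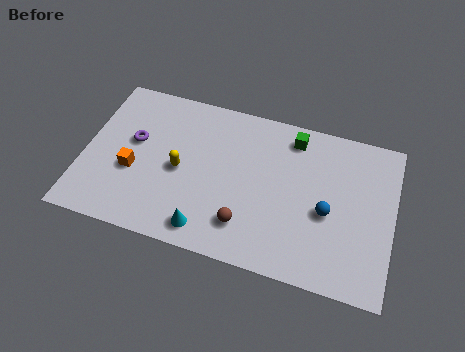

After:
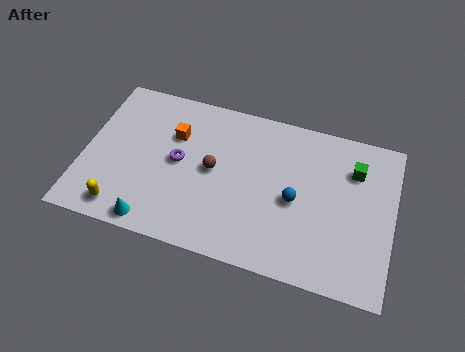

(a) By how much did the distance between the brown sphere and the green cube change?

+1.0

Before: roughly 5.2 units apart; after: 6.2. That's 1.0 units further apart.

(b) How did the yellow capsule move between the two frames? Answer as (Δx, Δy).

(-2.3, -2.6)

From the two frames, the yellow capsule sits at roughly (4.2, 3.7) before and (1.9, 1.1) after.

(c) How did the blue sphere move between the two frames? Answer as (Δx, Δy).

(-1.4, 0.2)

The blue sphere was at about (10.6, 3.4) and moved to about (9.2, 3.6).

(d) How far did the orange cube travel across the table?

2.8

From (2.2, 3.1) to (3.8, 5.4), the orange cube covered √(1.6² + 2.3²) ≈ 2.8 units.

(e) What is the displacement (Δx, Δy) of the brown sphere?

(-1.6, 2.3)

The brown sphere was at about (7.2, 1.8) and moved to about (5.6, 4.1).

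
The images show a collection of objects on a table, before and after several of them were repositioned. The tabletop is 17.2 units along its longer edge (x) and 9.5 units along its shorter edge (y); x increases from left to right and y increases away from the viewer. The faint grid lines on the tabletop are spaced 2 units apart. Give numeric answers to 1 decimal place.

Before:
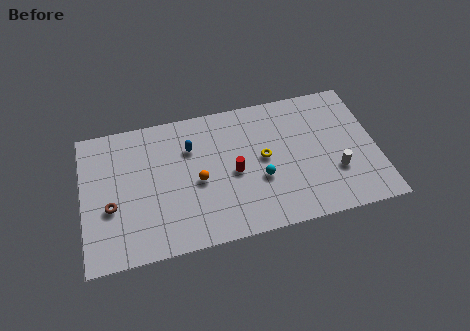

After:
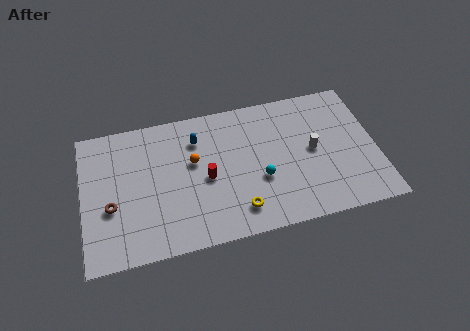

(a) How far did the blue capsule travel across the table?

0.6

From (6.4, 6.7) to (6.8, 7.2), the blue capsule covered √(0.4² + 0.5²) ≈ 0.6 units.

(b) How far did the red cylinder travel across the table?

1.6

The red cylinder was near (8.8, 4.4) before and (7.2, 4.4) after, so it travelled √(1.6² + 0.0²) ≈ 1.6 units.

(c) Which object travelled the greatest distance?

the yellow torus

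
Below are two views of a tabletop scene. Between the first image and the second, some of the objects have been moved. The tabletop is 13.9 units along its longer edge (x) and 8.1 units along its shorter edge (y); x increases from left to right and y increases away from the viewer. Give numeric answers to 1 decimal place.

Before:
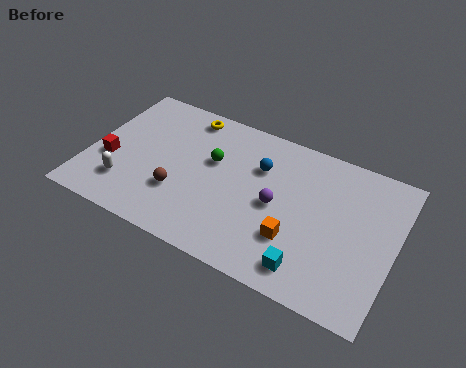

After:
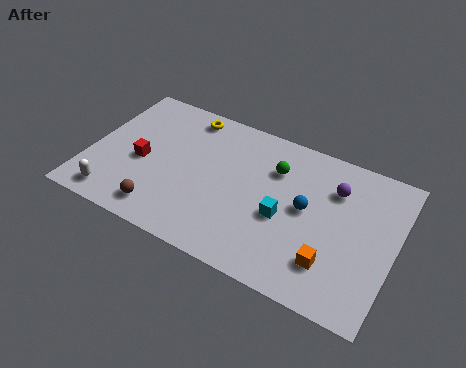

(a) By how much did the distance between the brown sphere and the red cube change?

-0.7

Before: roughly 3.3 units apart; after: 2.6. That's 0.7 units closer together.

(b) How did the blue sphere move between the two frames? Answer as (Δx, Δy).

(2.3, -1.3)

The blue sphere started near (7.6, 5.6) and ended near (9.9, 4.3).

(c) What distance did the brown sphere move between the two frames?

1.4

The brown sphere was near (4.3, 2.6) before and (3.7, 1.3) after, so it travelled √(0.6² + 1.3²) ≈ 1.4 units.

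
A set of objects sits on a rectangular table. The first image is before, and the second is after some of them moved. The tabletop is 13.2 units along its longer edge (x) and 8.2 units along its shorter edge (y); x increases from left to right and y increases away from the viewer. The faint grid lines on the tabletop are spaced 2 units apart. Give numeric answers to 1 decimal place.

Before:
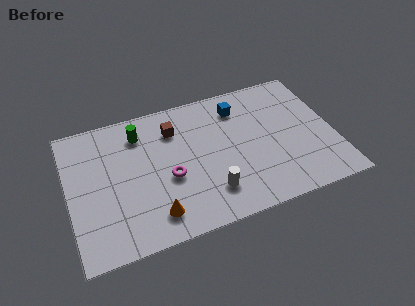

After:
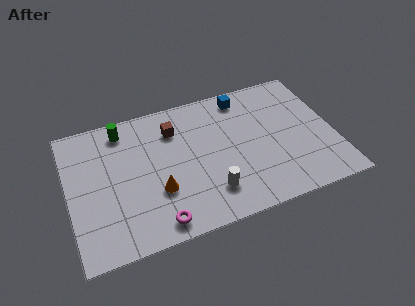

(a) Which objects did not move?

the white cylinder and the brown cube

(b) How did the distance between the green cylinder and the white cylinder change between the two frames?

+0.9

The distance was about 5.5 in the first image and 6.4 in the second, so they moved 0.9 units further apart.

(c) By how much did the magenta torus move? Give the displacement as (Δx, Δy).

(-0.8, -2.4)

The magenta torus was at about (4.9, 3.4) and moved to about (4.1, 1.0).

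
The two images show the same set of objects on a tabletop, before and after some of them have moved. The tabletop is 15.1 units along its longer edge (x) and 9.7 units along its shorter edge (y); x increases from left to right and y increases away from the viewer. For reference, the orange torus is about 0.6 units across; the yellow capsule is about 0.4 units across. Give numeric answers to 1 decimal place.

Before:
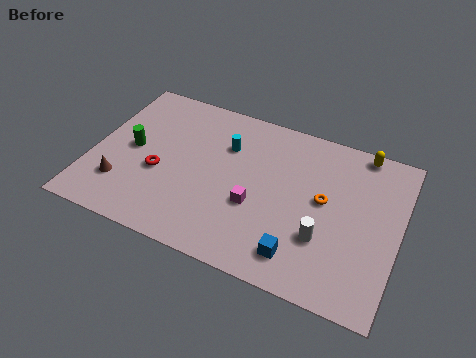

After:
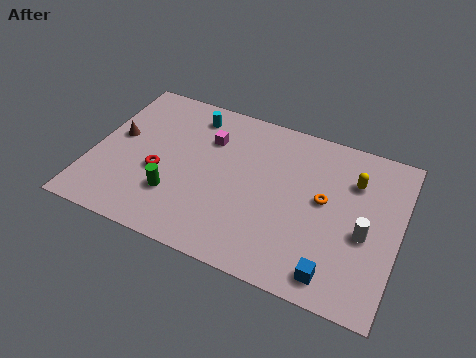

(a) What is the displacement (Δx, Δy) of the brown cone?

(-0.6, 2.9)

From the two frames, the brown cone sits at roughly (1.7, 2.5) before and (1.1, 5.4) after.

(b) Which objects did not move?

the orange torus and the red torus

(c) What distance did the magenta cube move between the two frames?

4.2

The magenta cube was near (8.2, 3.7) before and (5.5, 6.9) after, so it travelled √(2.7² + 3.2²) ≈ 4.2 units.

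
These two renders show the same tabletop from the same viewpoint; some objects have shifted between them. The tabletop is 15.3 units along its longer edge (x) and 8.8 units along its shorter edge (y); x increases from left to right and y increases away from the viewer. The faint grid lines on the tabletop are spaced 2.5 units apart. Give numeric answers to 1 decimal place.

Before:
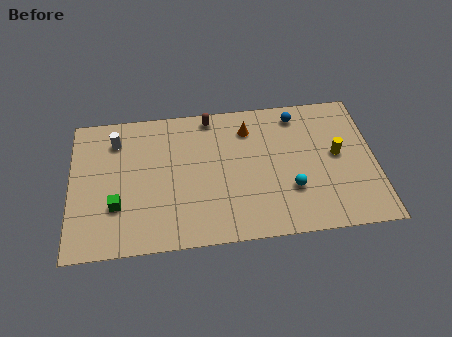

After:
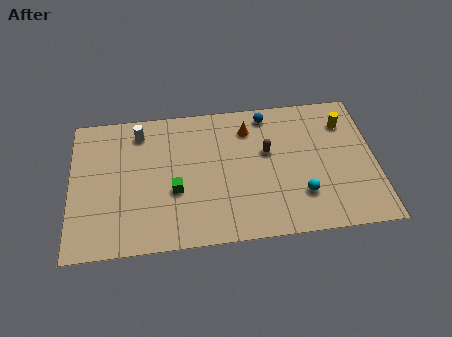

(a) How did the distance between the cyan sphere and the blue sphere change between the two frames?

+0.8

They were about 4.7 units apart before and 5.5 after — 0.8 units further apart.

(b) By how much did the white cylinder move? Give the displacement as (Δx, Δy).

(1.2, 0.4)

The white cylinder was at about (2.3, 6.9) and moved to about (3.5, 7.3).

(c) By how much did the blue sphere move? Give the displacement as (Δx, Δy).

(-1.5, 0.2)

The blue sphere started near (11.5, 7.5) and ended near (10.0, 7.7).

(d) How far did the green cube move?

3.0

The green cube moved from about (2.3, 2.8) to (5.2, 3.4), a distance of √(2.9² + 0.6²) ≈ 3.0.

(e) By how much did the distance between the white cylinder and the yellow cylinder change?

-0.9

The distance was about 11.3 in the first image and 10.4 in the second, so they moved 0.9 units closer together.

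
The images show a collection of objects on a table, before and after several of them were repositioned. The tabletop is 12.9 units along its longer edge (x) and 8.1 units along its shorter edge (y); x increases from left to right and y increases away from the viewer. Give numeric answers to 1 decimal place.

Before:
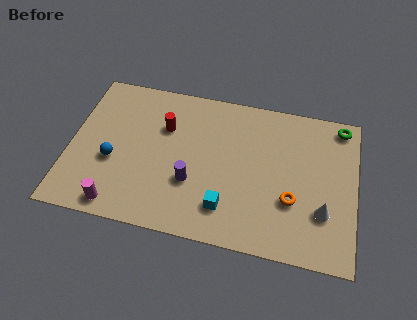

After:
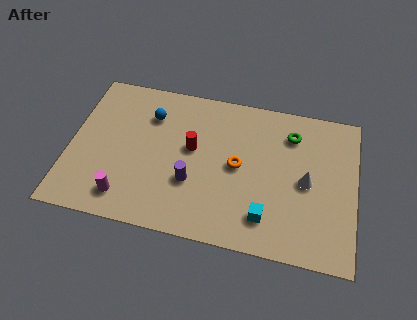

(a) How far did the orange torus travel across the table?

2.8

From (10.1, 2.8) to (7.6, 4.1), the orange torus covered √(2.5² + 1.3²) ≈ 2.8 units.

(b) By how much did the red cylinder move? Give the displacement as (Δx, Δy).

(1.3, -0.9)

The red cylinder started near (4.2, 5.5) and ended near (5.5, 4.6).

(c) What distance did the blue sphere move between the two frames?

3.2

The blue sphere was near (2.0, 3.2) before and (3.5, 6.0) after, so it travelled √(1.5² + 2.8²) ≈ 3.2 units.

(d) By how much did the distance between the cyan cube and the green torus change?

-2.6

Before: roughly 7.3 units apart; after: 4.7. That's 2.6 units closer together.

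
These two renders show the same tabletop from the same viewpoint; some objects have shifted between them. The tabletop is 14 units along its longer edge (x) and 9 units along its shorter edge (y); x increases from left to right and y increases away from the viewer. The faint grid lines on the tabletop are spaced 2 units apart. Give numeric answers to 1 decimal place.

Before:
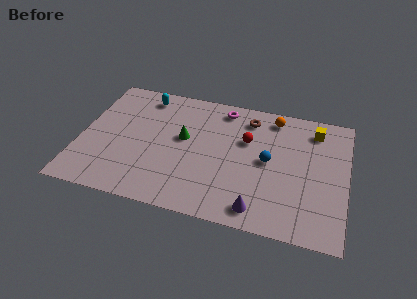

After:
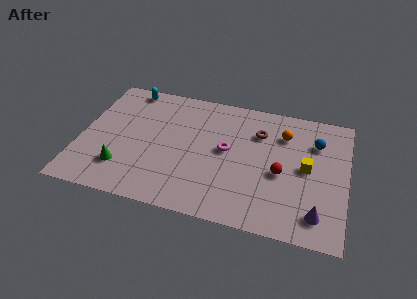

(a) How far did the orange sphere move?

1.3

The orange sphere was near (10.0, 7.8) before and (10.6, 6.7) after, so it travelled √(0.6² + 1.1²) ≈ 1.3 units.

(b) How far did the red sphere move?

2.7

The red sphere was near (8.7, 5.8) before and (10.6, 3.9) after, so it travelled √(1.9² + 1.9²) ≈ 2.7 units.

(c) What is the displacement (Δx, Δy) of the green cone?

(-3.0, -2.9)

From the two frames, the green cone sits at roughly (5.4, 5.1) before and (2.4, 2.2) after.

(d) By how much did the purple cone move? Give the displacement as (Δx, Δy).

(3.0, 0.4)

The purple cone started near (9.6, 1.2) and ended near (12.6, 1.6).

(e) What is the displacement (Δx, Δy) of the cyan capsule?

(-0.9, 0.4)

The cyan capsule started near (3.1, 7.7) and ended near (2.2, 8.1).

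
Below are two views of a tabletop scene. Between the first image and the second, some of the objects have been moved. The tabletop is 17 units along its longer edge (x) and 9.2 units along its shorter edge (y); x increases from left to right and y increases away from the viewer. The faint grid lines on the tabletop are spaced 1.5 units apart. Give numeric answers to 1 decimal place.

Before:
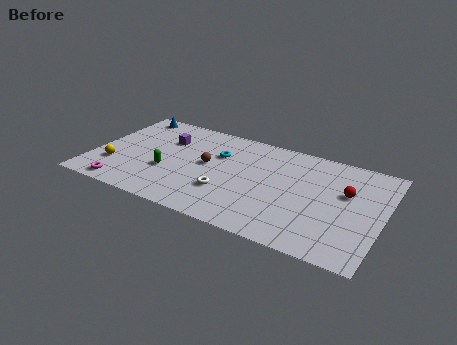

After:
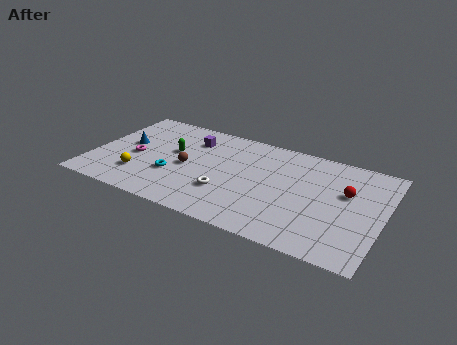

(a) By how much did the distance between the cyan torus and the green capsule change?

-1.7

Before: roughly 3.9 units apart; after: 2.2. That's 1.7 units closer together.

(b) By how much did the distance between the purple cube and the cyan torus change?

+0.6

The distance was about 3.2 in the first image and 3.8 in the second, so they moved 0.6 units further apart.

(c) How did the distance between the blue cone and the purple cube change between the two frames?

+1.1

Before: roughly 3.1 units apart; after: 4.2. That's 1.1 units further apart.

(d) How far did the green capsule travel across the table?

2.0

The green capsule was near (4.5, 3.4) before and (4.6, 5.4) after, so it travelled √(0.1² + 2.0²) ≈ 2.0 units.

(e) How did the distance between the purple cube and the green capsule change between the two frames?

-1.2

Before: roughly 3.0 units apart; after: 1.8. That's 1.2 units closer together.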